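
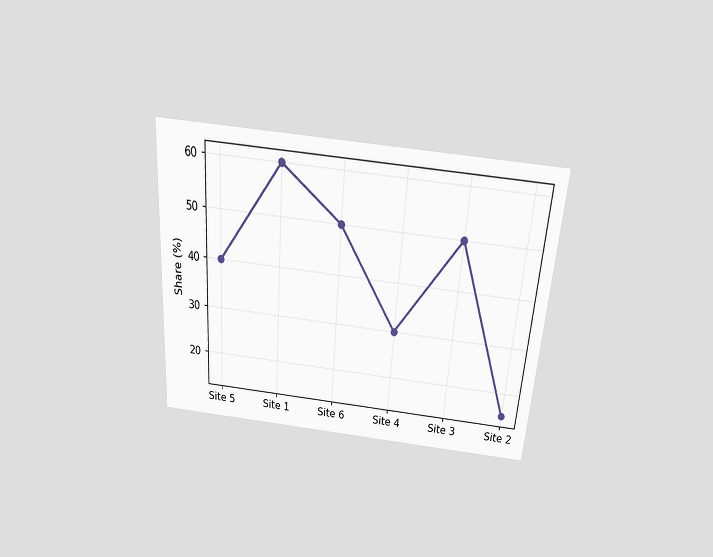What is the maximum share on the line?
60%

The chart is tilted about 4° clockwise and viewed slightly from above. The highest point is at Site 1, and reading across to the y-axis gives 60%.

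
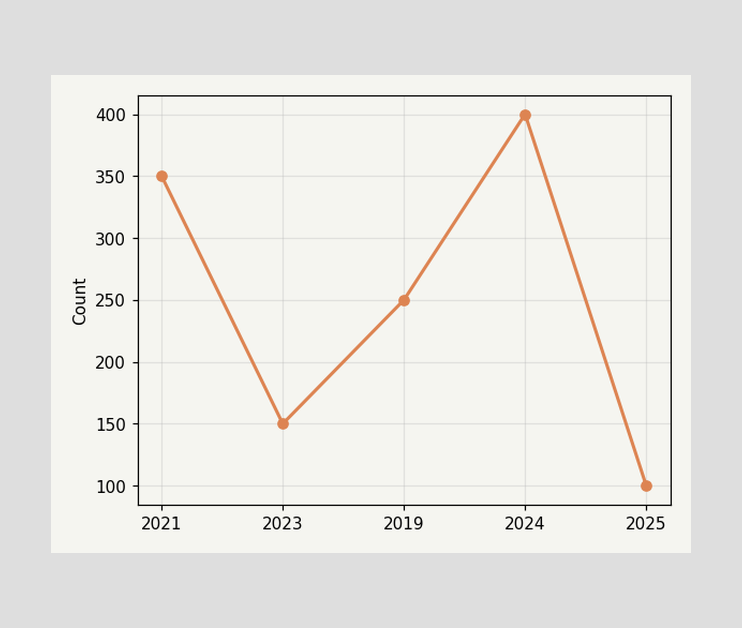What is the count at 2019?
At 2019, the line is at 250.

250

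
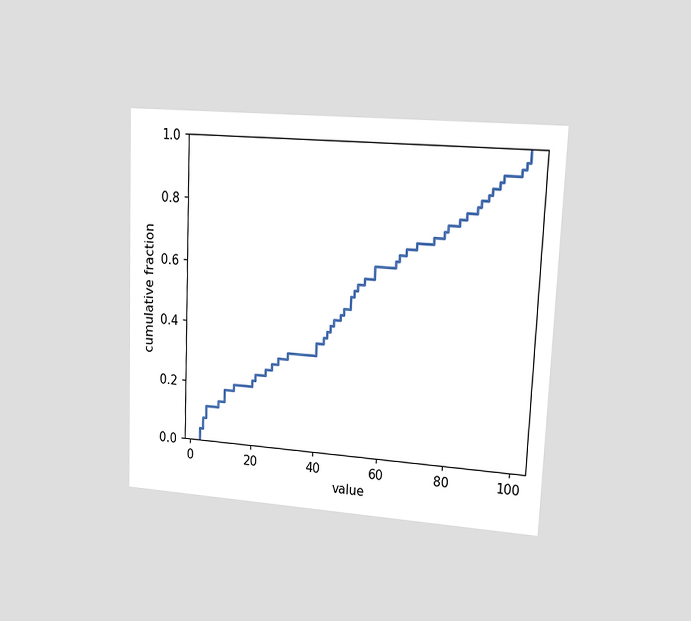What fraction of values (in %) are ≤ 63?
The chart is tilted about 2° clockwise and viewed at a slight angle. At x=63 the ECDF step is at 64%.

64%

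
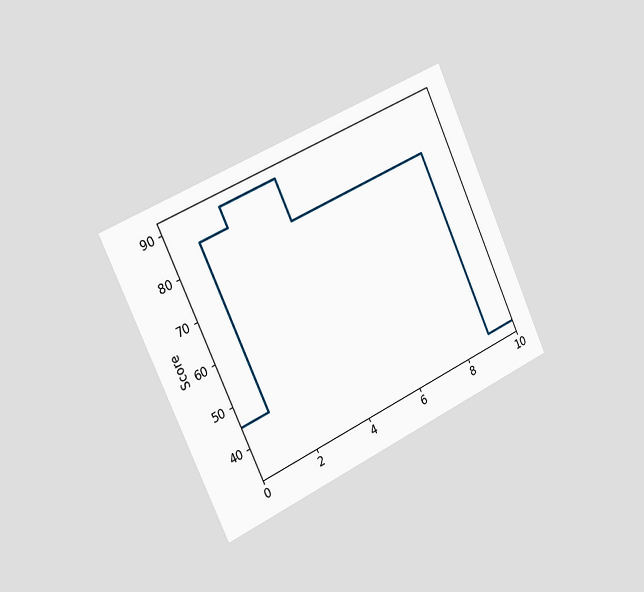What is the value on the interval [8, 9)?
The chart is tilted about 25° counter-clockwise and viewed slightly from the left. On [8, 9) the step sits at 80.

80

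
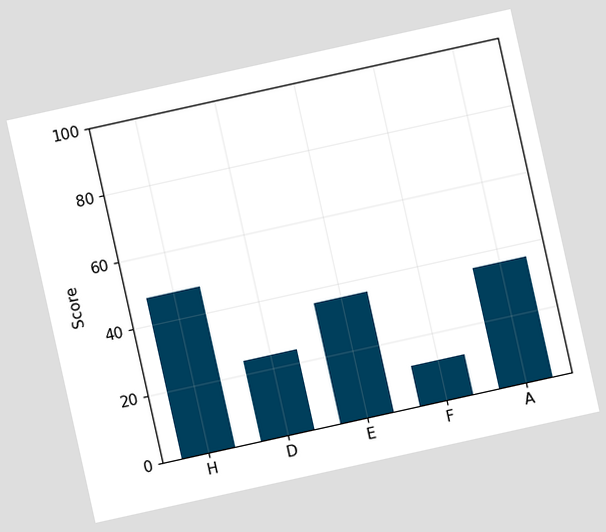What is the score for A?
36

The chart is tilted about 12° counter-clockwise. Reading along the chart's y-axis, the A bar reaches 36.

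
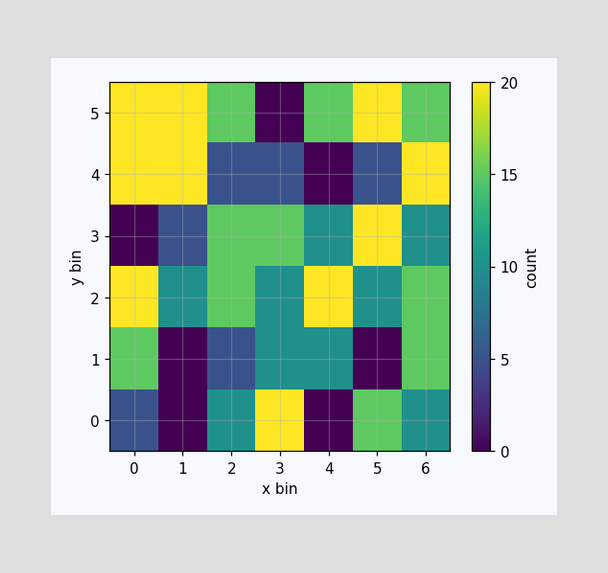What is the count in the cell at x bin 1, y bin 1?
Matching the cell (1, 1) against the colorbar gives 0.

0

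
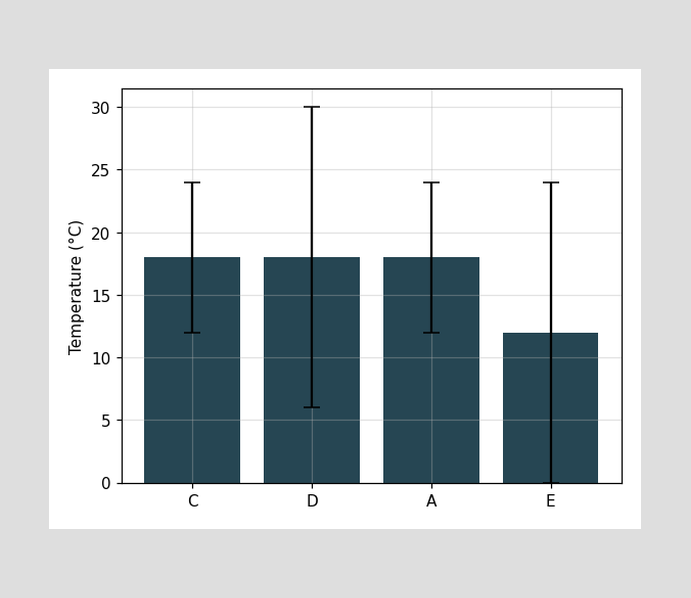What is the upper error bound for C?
The C bar's upper whisker reaches 24°C.

24°C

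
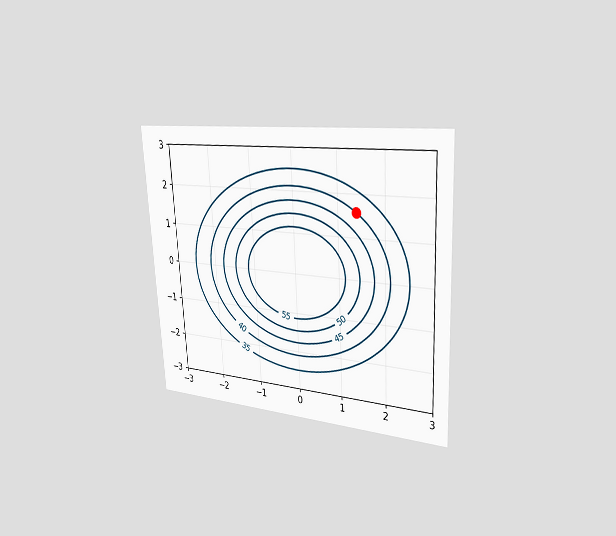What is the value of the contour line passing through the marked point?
40

The chart is tilted about 3° counter-clockwise and viewed slightly from the right. The marked point sits on the contour labelled 40.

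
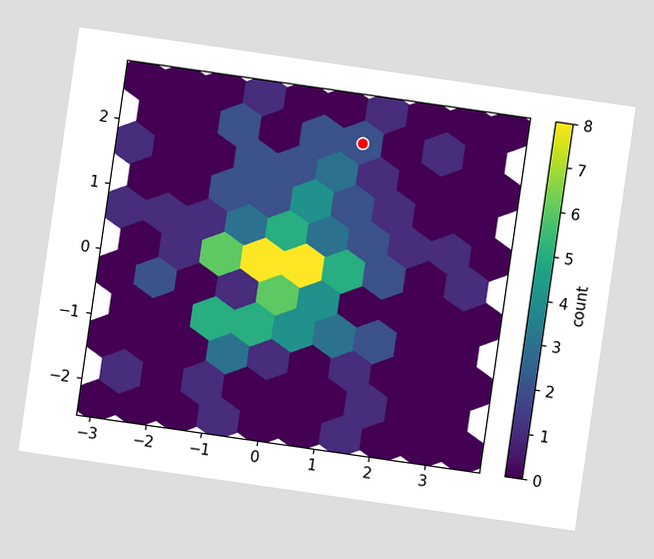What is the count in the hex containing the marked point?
The chart is tilted about 8° clockwise. The marked hex reads 2 on the colorbar.

2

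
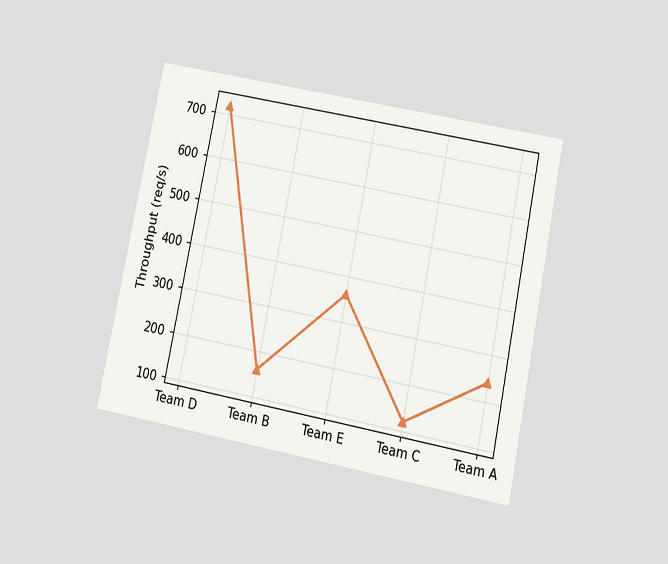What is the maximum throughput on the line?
720req/s

The chart is tilted about 11° clockwise and viewed slightly from below. The highest point is at Team D, and reading across to the y-axis gives 720req/s.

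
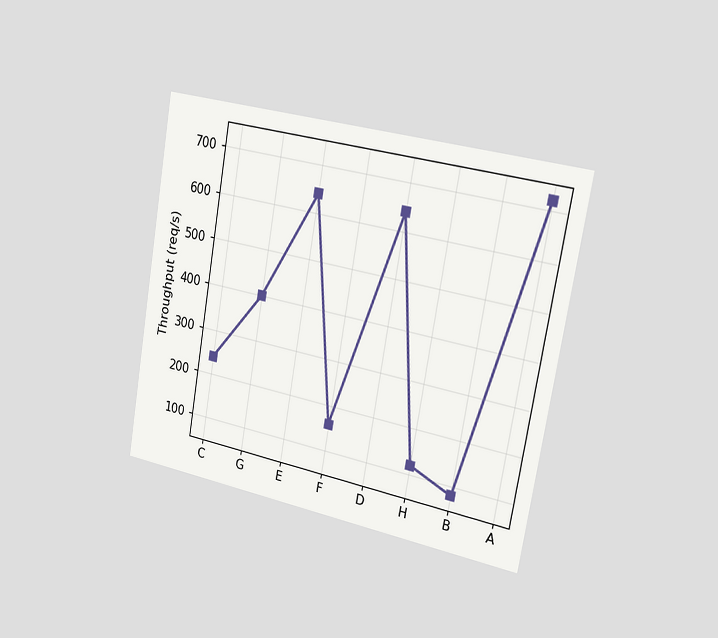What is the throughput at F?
The chart is tilted about 10° clockwise and viewed slightly from the right. At F, the line is at 160req/s.

160req/s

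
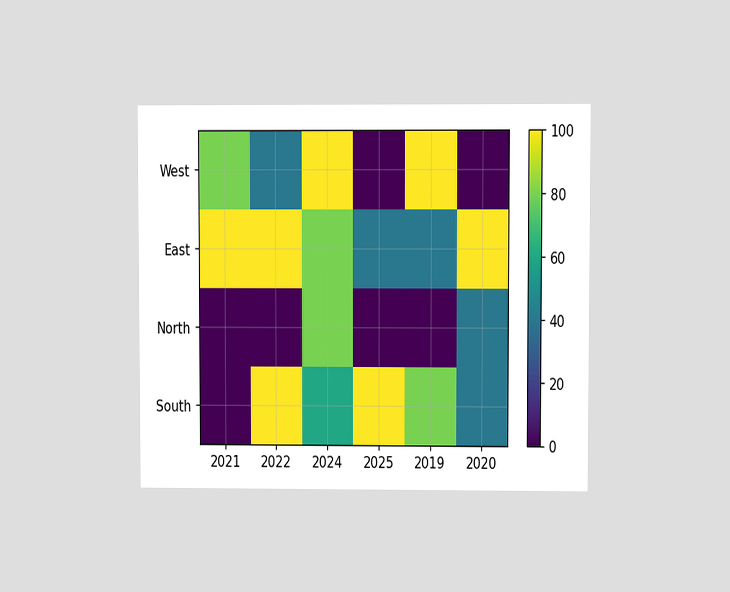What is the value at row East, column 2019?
40

The chart is viewed at a slight angle. Matching cell (East, 2019) against the colorbar gives 40.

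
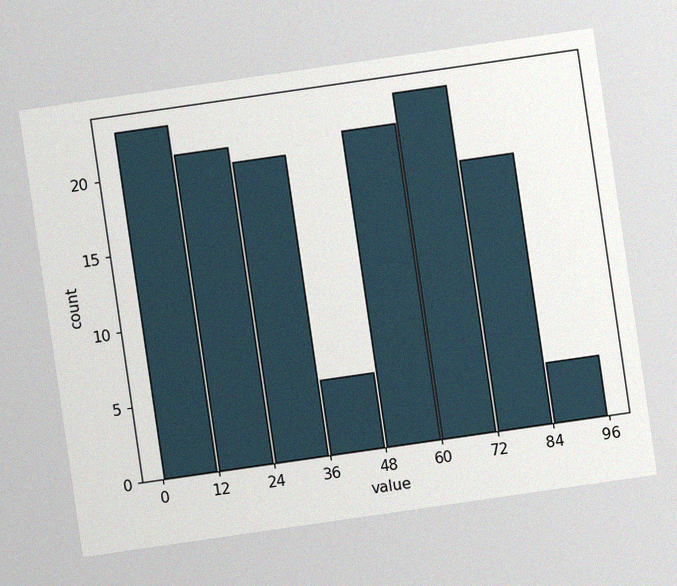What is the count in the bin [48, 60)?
21

The chart is tilted about 8° counter-clockwise, with some photo noise. The [48, 60) bin has height 21.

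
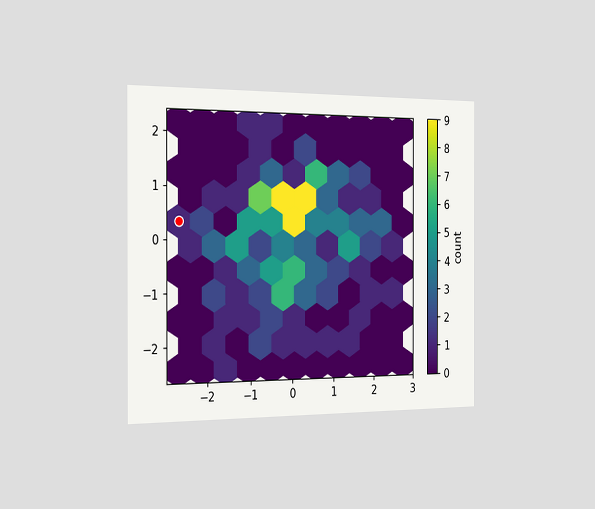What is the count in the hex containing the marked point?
The chart is viewed slightly from the left. The marked hex reads 1 on the colorbar.

1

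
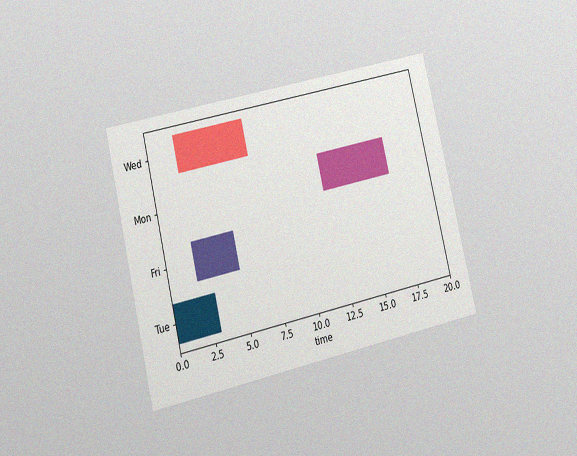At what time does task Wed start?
The chart is tilted about 13° counter-clockwise and viewed at a slight angle, with some photo noise. The Wed bar begins at t=2.

2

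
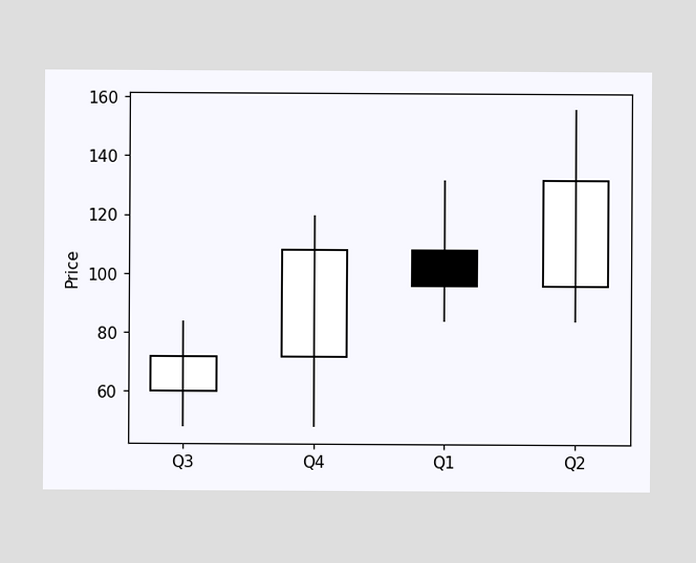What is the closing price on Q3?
72

The Q3 candle closes at 72.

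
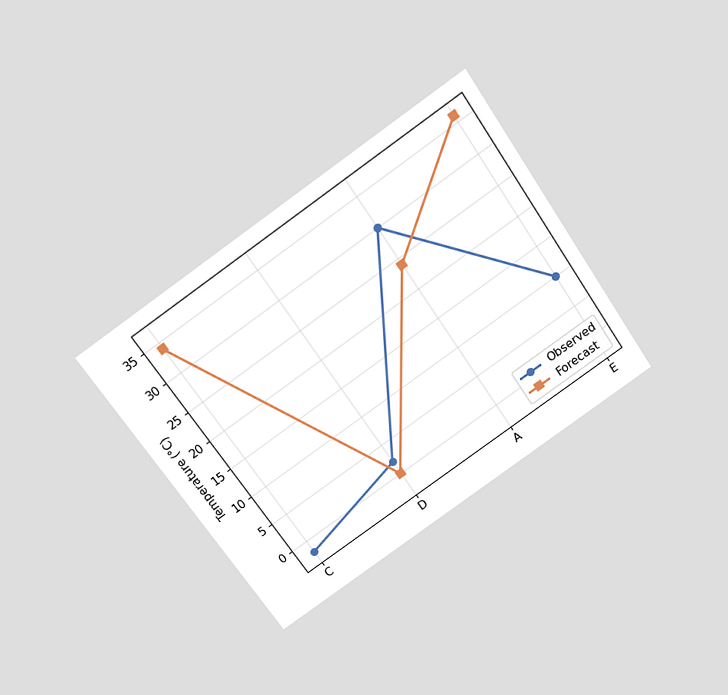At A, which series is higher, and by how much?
Observed, by 6°C

The chart is tilted about 34° counter-clockwise and viewed slightly from above. At A, Observed sits above the other line by 6°C.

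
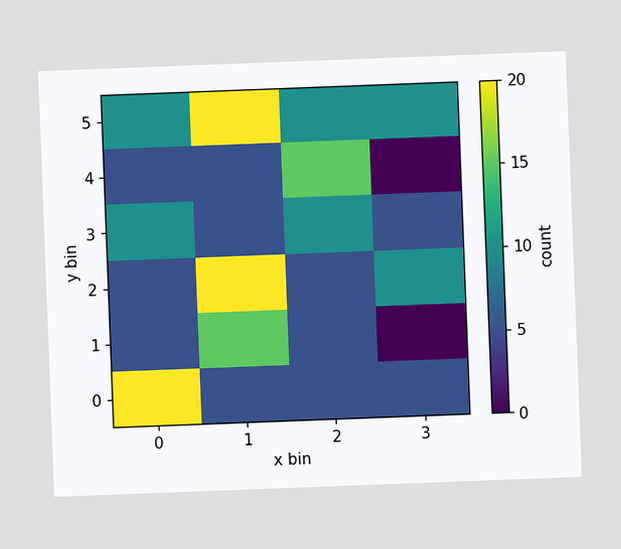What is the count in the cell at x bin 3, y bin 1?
The chart is tilted about 2° counter-clockwise. Matching the cell (3, 1) against the colorbar gives 0.

0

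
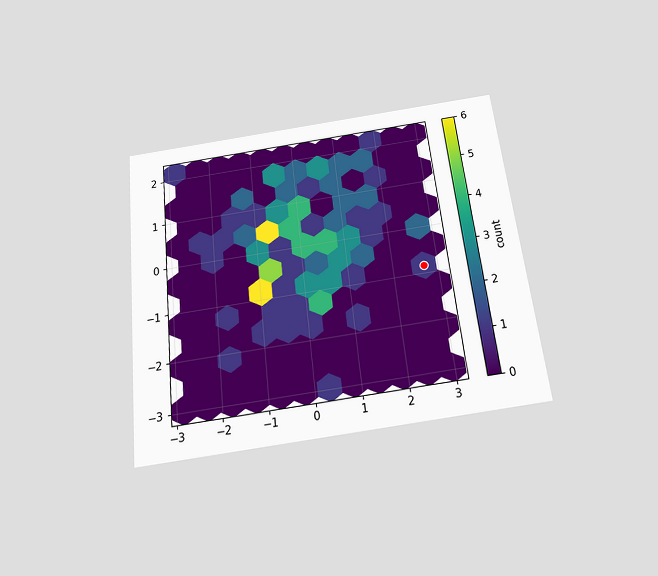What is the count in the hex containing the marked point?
The chart is tilted about 6° counter-clockwise and viewed slightly from below. The marked hex reads 1 on the colorbar.

1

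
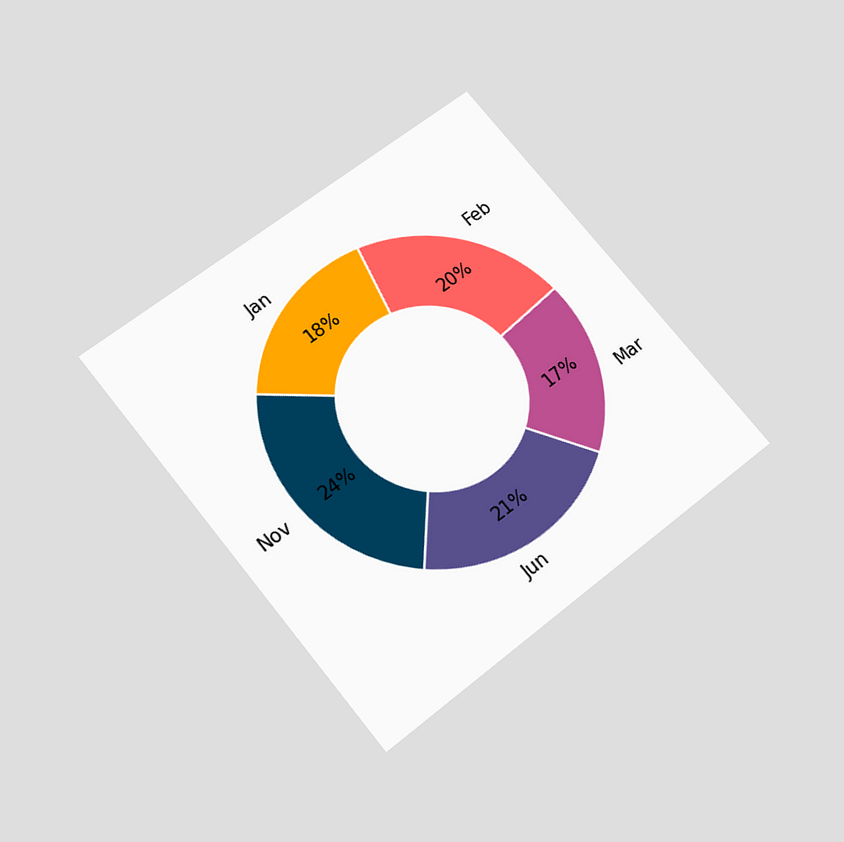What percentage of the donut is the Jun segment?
21%

The chart is tilted about 39° counter-clockwise and viewed slightly from below. The Jun segment takes up 21% of the ring.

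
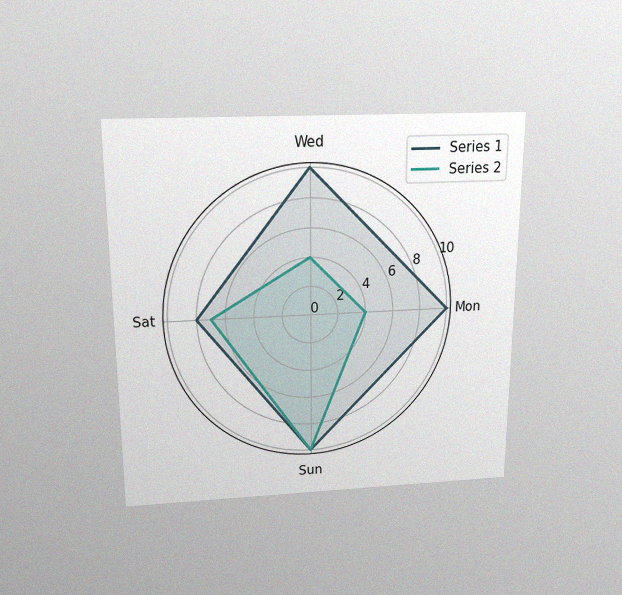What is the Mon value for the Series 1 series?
10

The chart is viewed slightly from above, with some photo noise. On the Mon axis, Series 1 reaches 10.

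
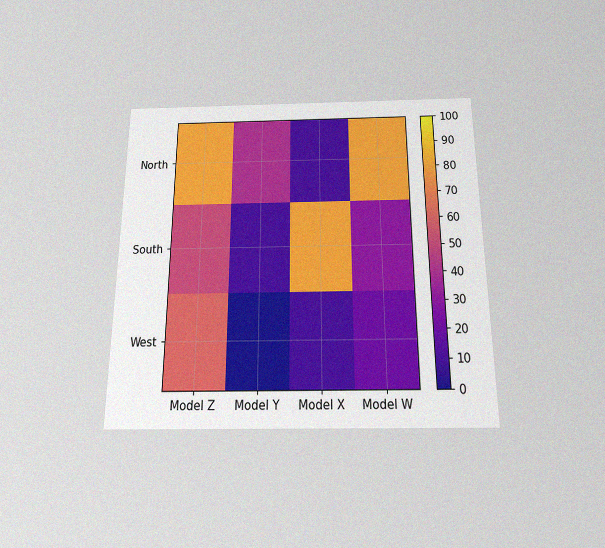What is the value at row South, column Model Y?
10

The chart is viewed slightly from below, with some photo noise. Matching cell (South, Model Y) against the colorbar gives 10.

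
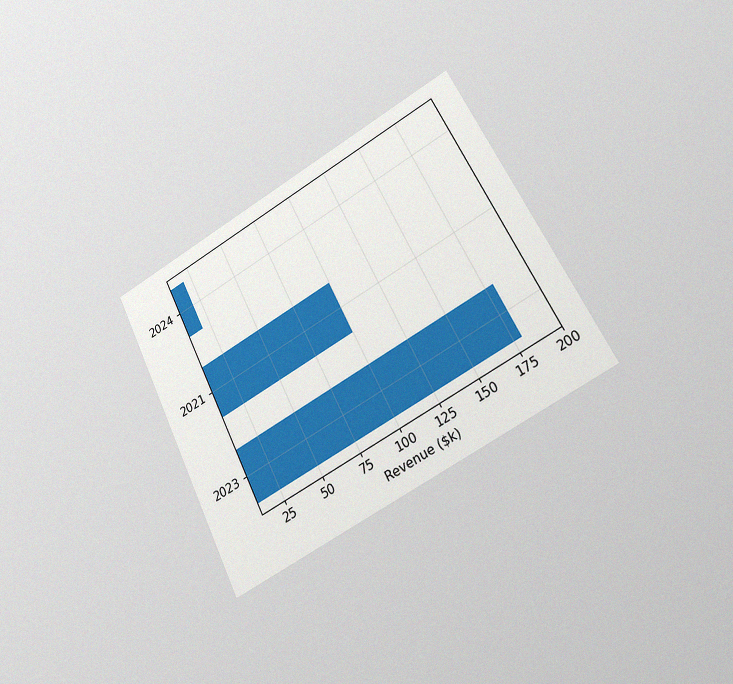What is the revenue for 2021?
$100k

The chart is tilted about 27° counter-clockwise and viewed slightly from the right, with some photo noise. Reading along the chart's x-axis, the 2021 bar reaches $100k.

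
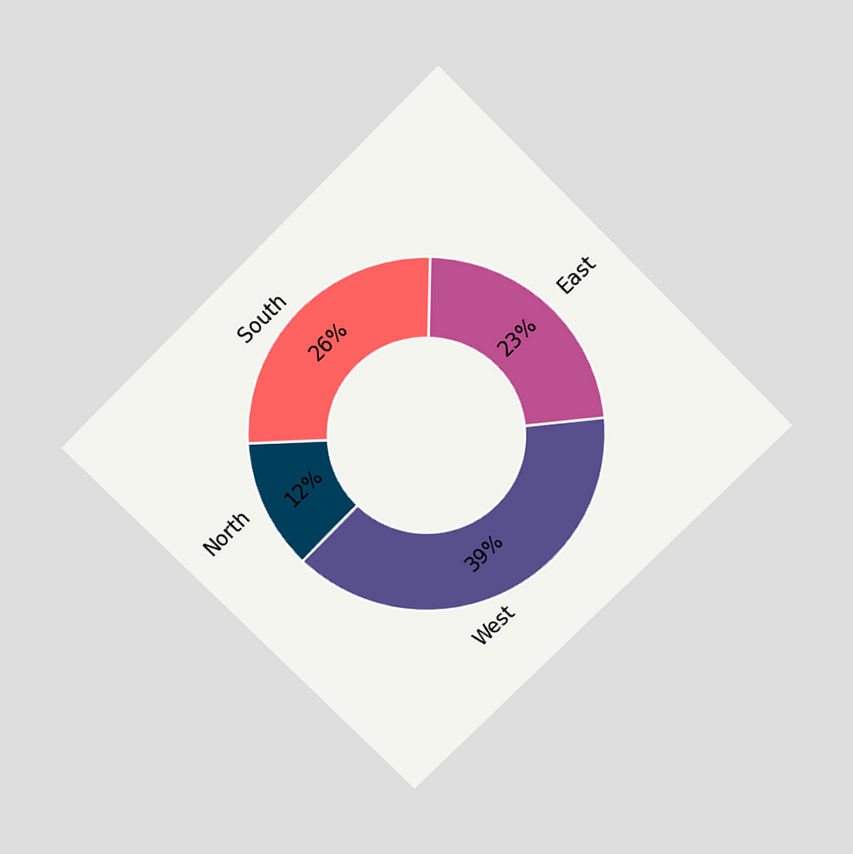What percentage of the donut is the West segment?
The chart is tilted about 45° counter-clockwise and viewed slightly from above. The West segment takes up 39% of the ring.

39%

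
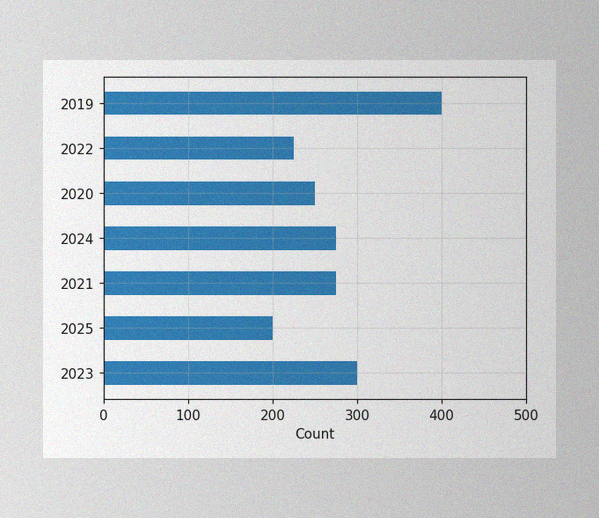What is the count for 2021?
275

The image has some photo noise and uneven lighting. Reading along the chart's x-axis, the 2021 bar reaches 275.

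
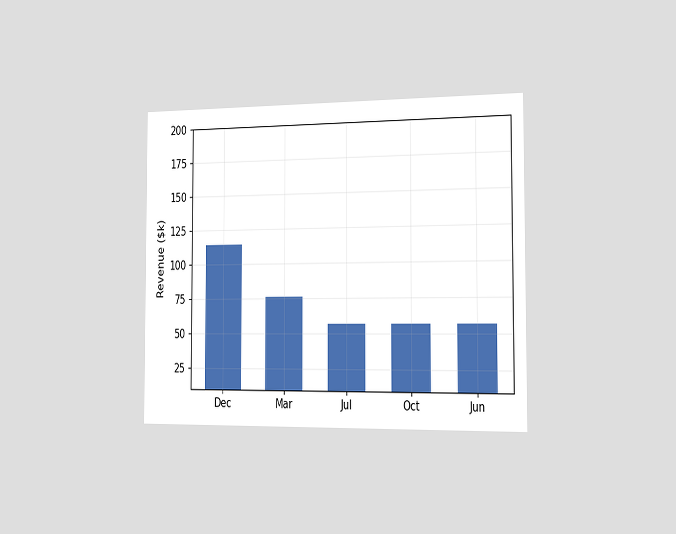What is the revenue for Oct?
$57k

The chart is viewed slightly from the right. Reading along the chart's y-axis, the Oct bar reaches $57k.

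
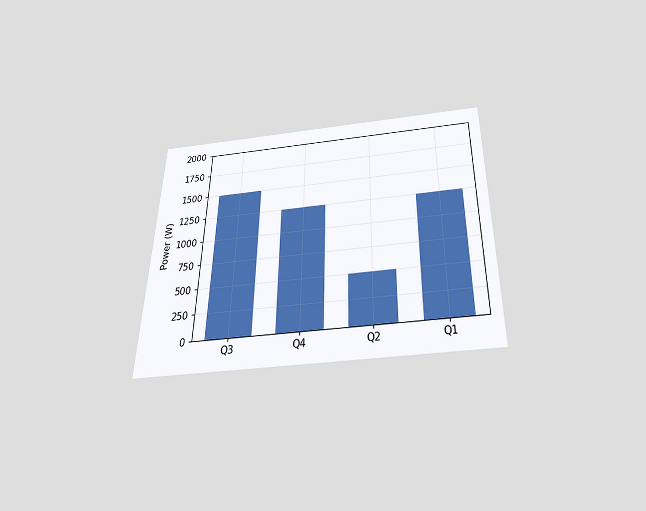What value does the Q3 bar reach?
1500W

The chart is viewed slightly from below. Reading along the chart's y-axis, the Q3 bar reaches 1500W.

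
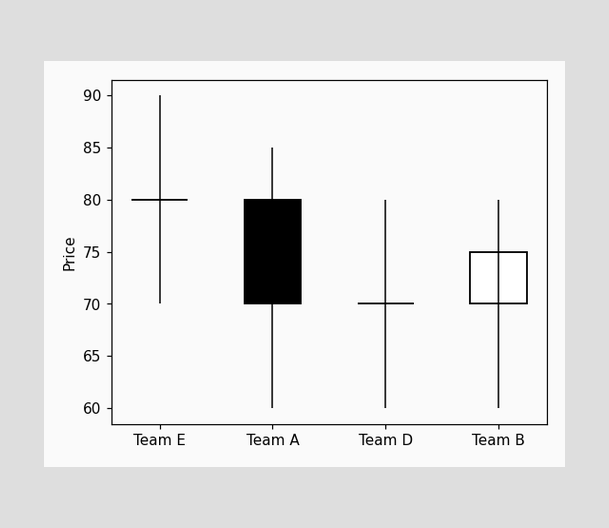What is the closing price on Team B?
The Team B candle closes at 75.

75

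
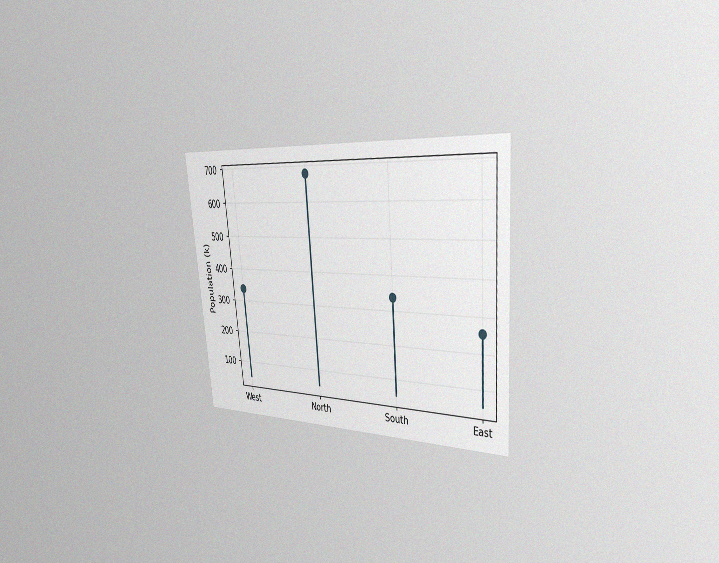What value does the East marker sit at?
255k

The chart is tilted about 5° counter-clockwise and viewed slightly from the right, with some photo noise. The East marker sits at 255k.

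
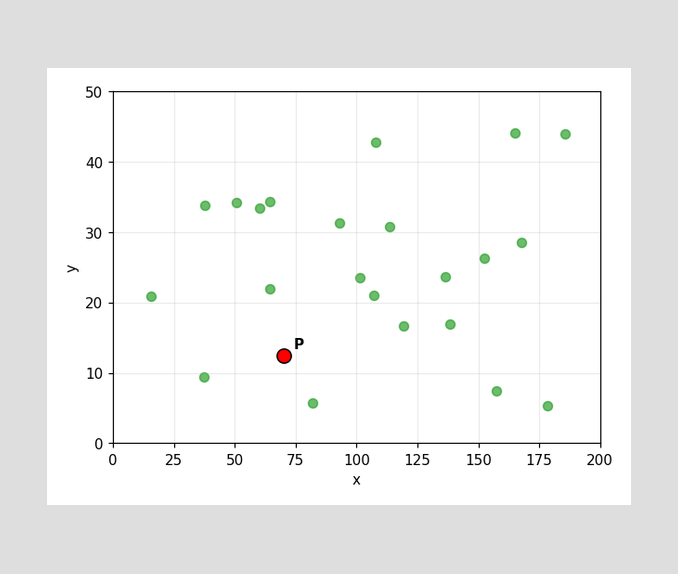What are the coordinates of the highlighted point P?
Following the gridlines from P to each axis, P sits at (70, 12.5).

(70, 12.5)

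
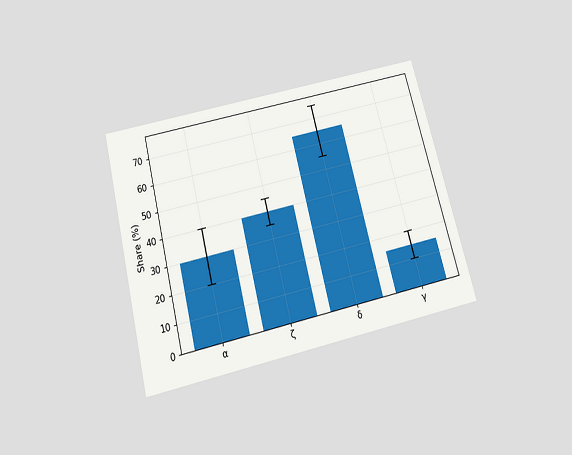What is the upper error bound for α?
The chart is tilted about 14° counter-clockwise and viewed slightly from below. The α bar's upper whisker reaches 40%.

40%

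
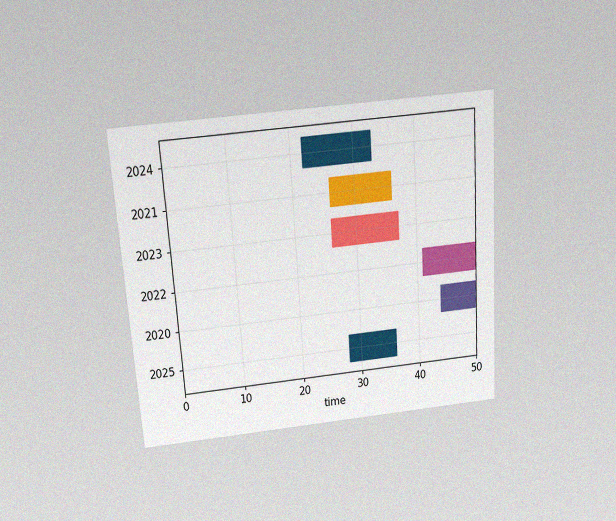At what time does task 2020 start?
The chart is tilted about 4° counter-clockwise and viewed slightly from above, with some photo noise. The 2020 bar begins at t=44.

44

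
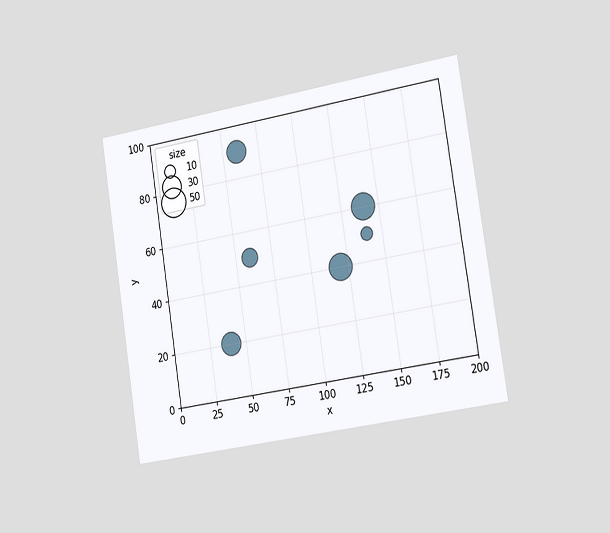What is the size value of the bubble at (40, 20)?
The chart is tilted about 9° counter-clockwise and viewed slightly from the right. Matching the bubble at (40, 20) against the size legend gives 30.

30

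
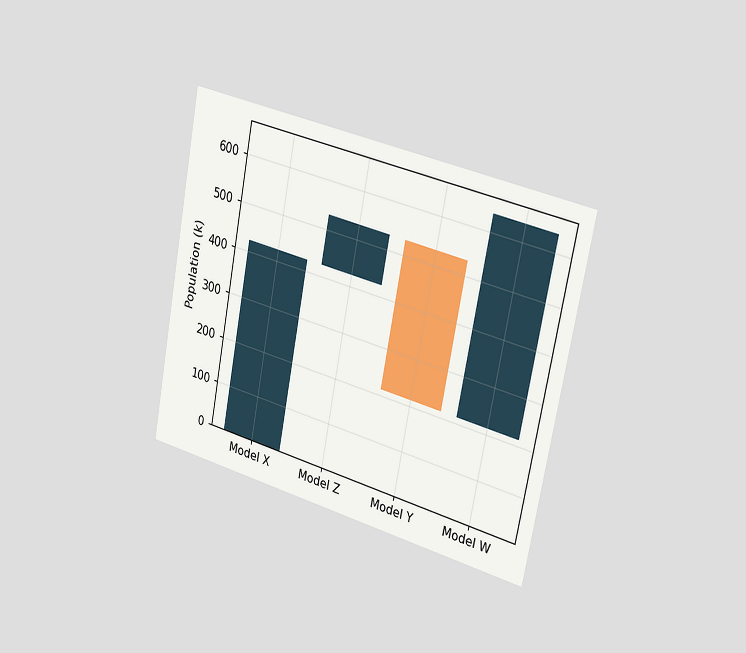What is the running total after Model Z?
530k

The chart is tilted about 11° clockwise and viewed slightly from the right. After Model Z the running total reaches 530k.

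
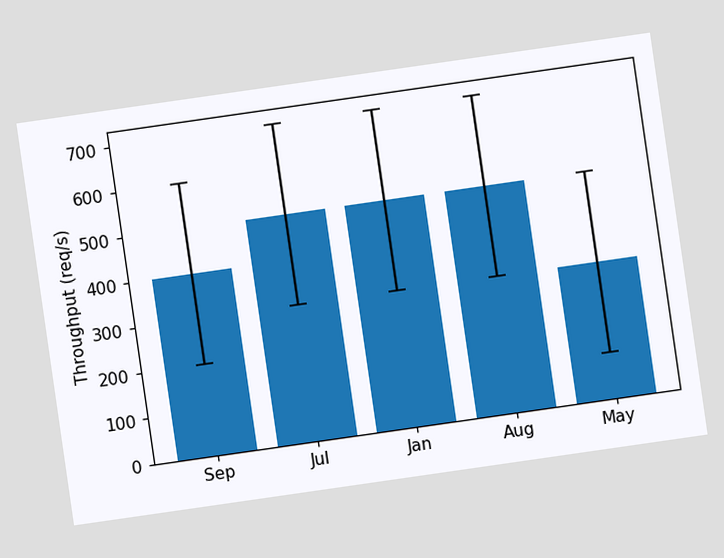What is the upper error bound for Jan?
The chart is tilted about 8° counter-clockwise. The Jan bar's upper whisker reaches 700req/s.

700req/s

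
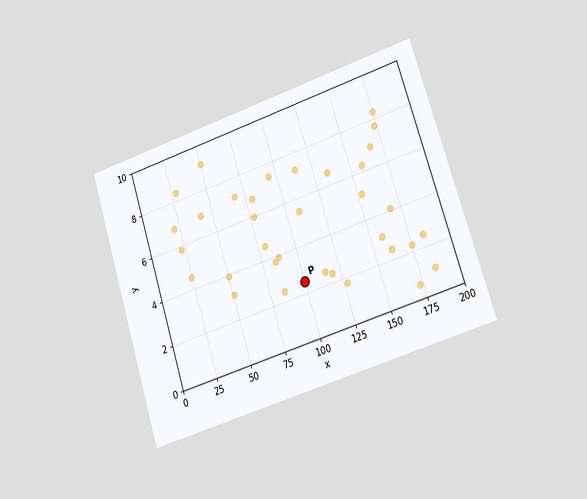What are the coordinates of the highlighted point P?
The chart is tilted about 18° counter-clockwise and viewed slightly from the right. Following the gridlines from P to each axis, P sits at (100, 2.5).

(100, 2.5)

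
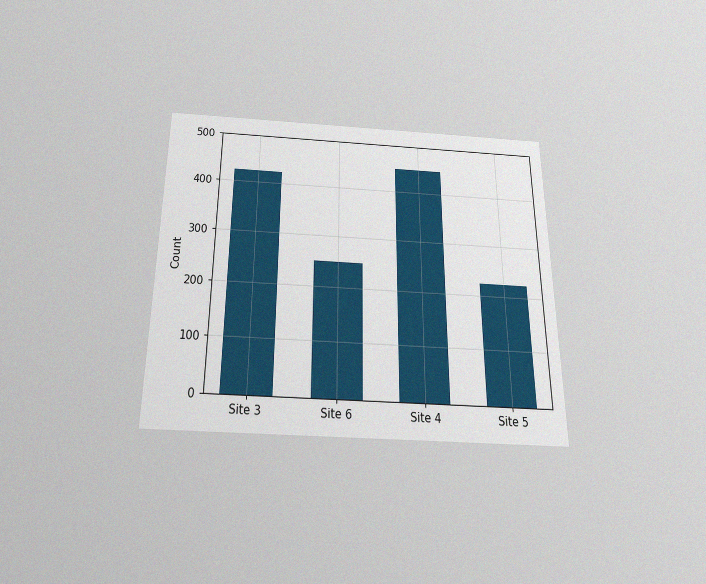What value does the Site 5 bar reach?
The chart is viewed slightly from below, with some photo noise. Reading along the chart's y-axis, the Site 5 bar reaches 225.

225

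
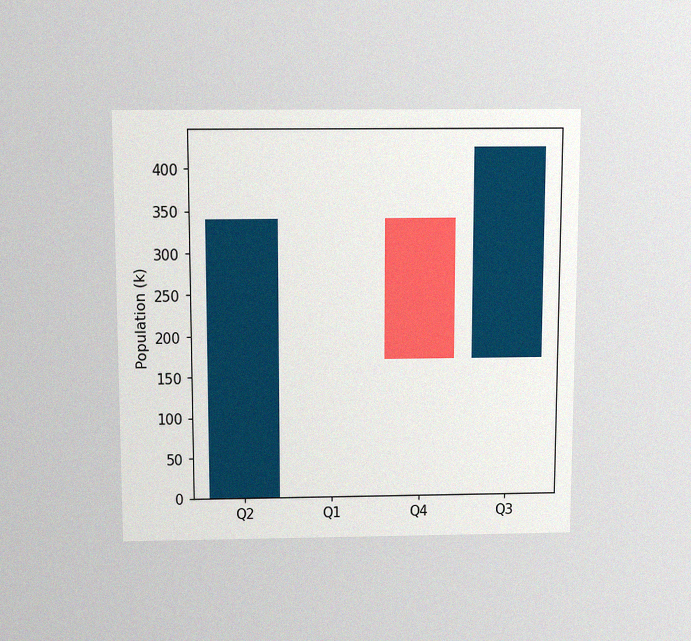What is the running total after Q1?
The chart is viewed slightly from above, with some photo noise. After Q1 the running total reaches 340k.

340k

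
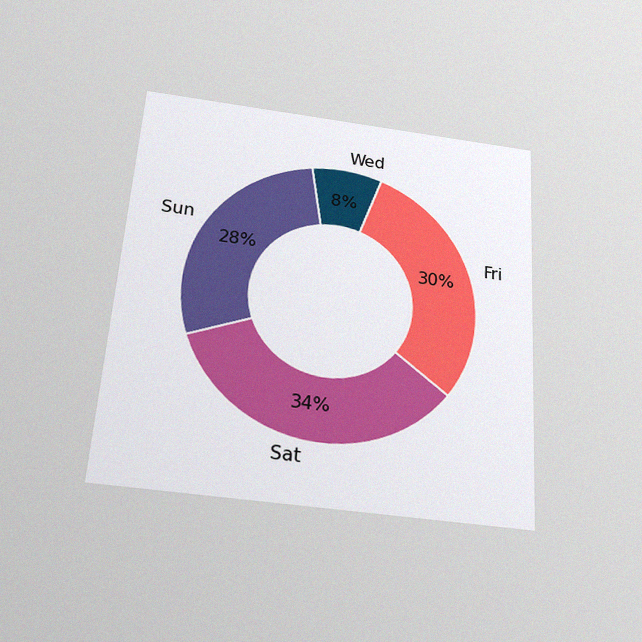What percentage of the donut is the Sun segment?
28%

The chart is tilted about 4° clockwise and viewed slightly from below, with some photo noise. The Sun segment takes up 28% of the ring.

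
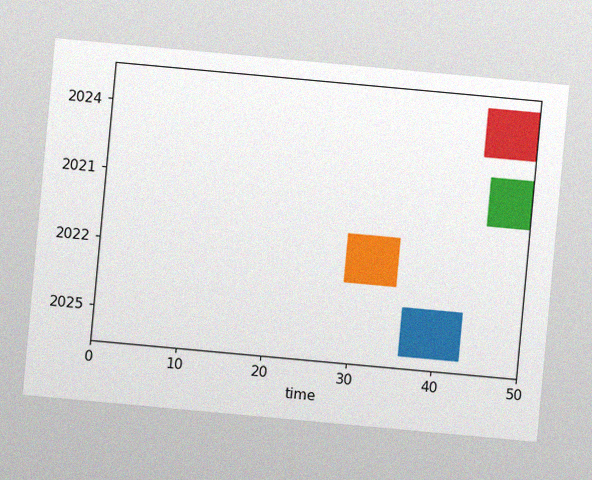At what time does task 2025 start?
The chart is tilted about 5° clockwise, with some photo noise. The 2025 bar begins at t=36.

36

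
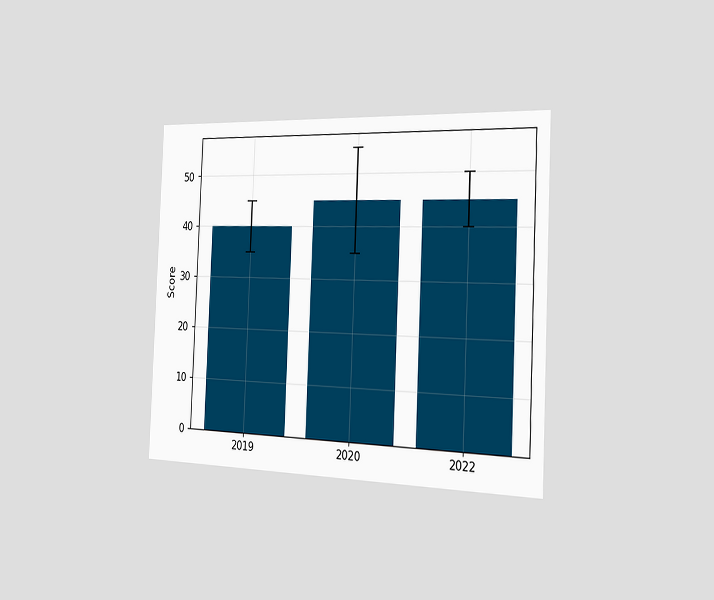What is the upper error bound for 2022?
The chart is tilted about 2° clockwise and viewed slightly from the right. The 2022 bar's upper whisker reaches 50.

50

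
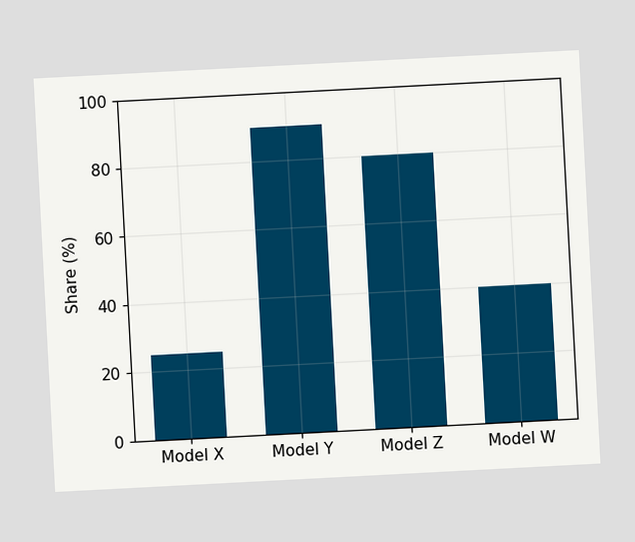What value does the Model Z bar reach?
The chart is tilted about 3° counter-clockwise. Reading along the chart's y-axis, the Model Z bar reaches 80%.

80%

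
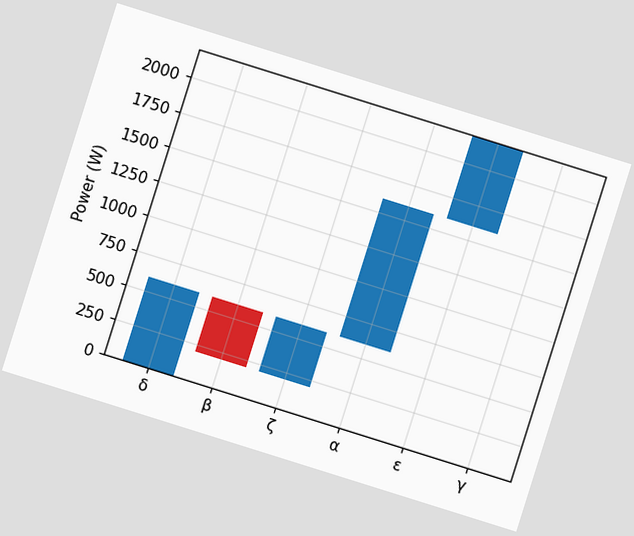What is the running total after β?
The chart is tilted about 17° clockwise. After β the running total reaches 200W.

200W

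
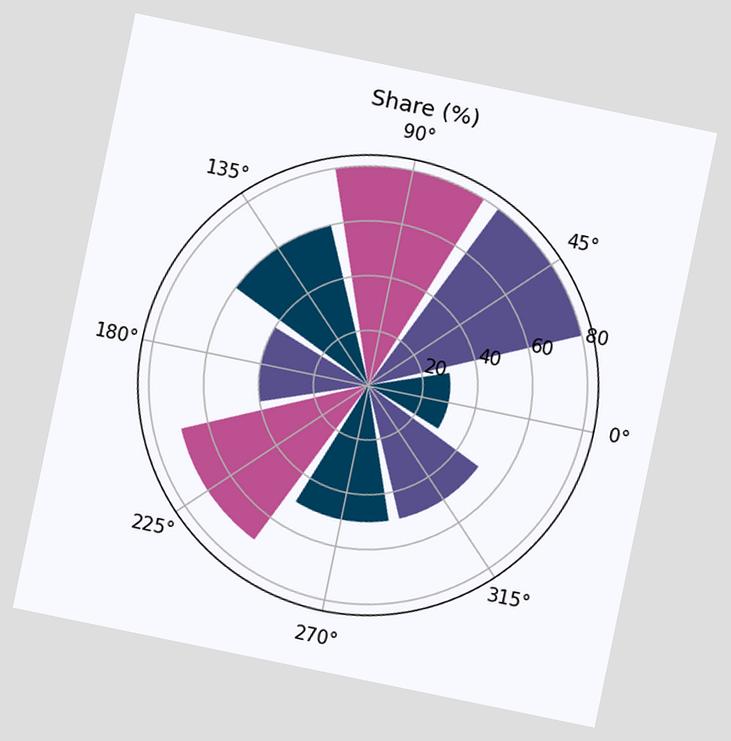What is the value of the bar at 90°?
80%

The chart is tilted about 12° clockwise. The bar at 90° reaches 80% on the radial axis.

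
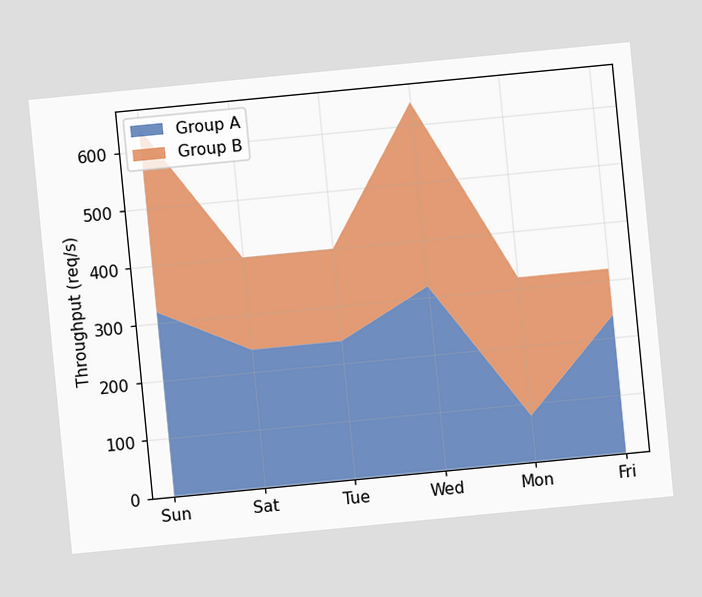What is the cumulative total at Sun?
640req/s

The chart is tilted about 5° counter-clockwise. The stacked total at Sun reaches 640req/s.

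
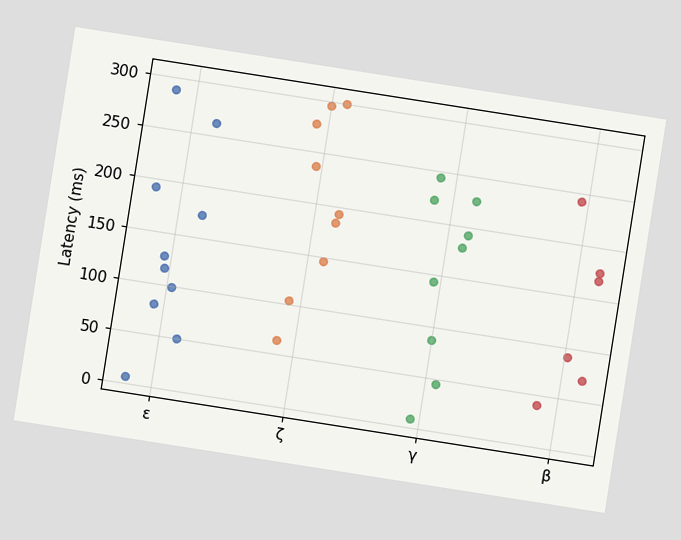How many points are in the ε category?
10

The chart is tilted about 9° clockwise. Counting the markers in the ε column gives 10.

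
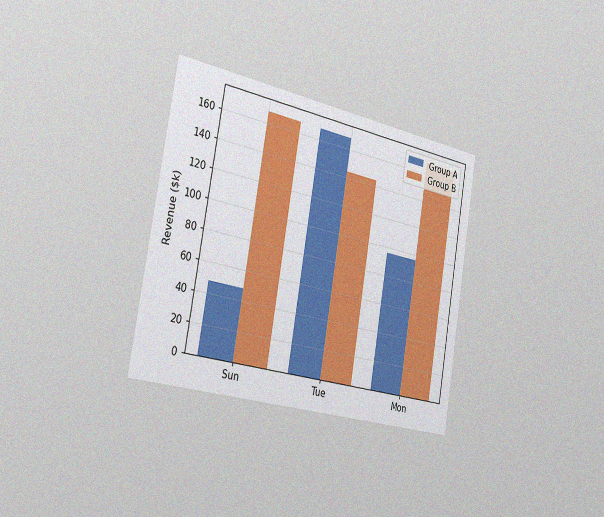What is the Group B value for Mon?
$168k

The chart is tilted about 10° clockwise and viewed slightly from the left, with some photo noise. The Group B bar at Mon reaches $168k on the y-axis.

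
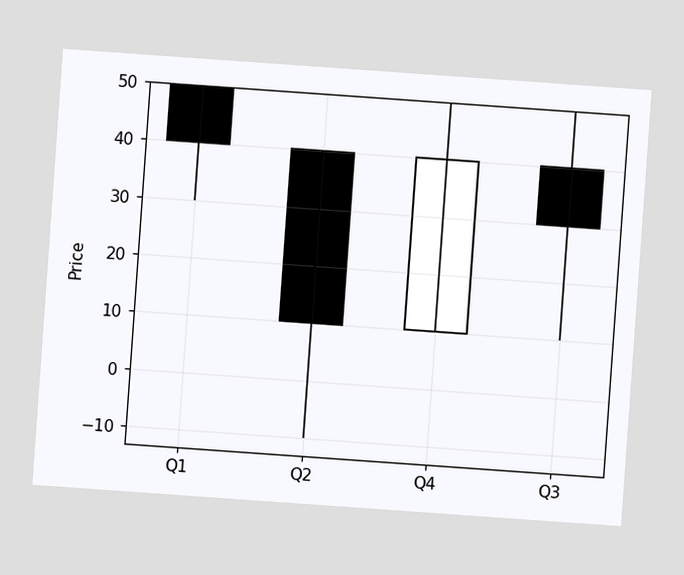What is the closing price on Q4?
40

The chart is tilted about 4° clockwise. The Q4 candle closes at 40.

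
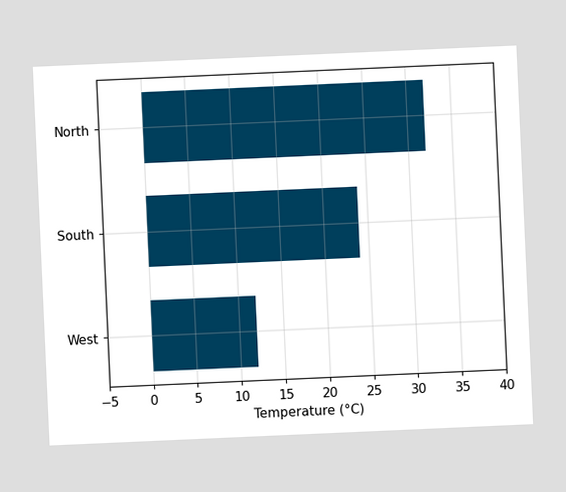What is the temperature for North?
32°C

The chart is tilted about 3° counter-clockwise. Reading along the chart's x-axis, the North bar reaches 32°C.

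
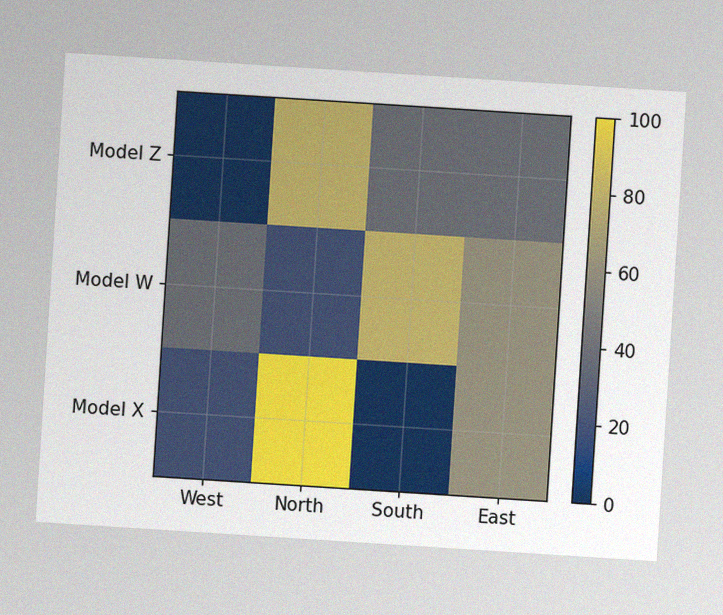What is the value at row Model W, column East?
60

The chart is tilted about 4° clockwise, with some photo noise. Matching cell (Model W, East) against the colorbar gives 60.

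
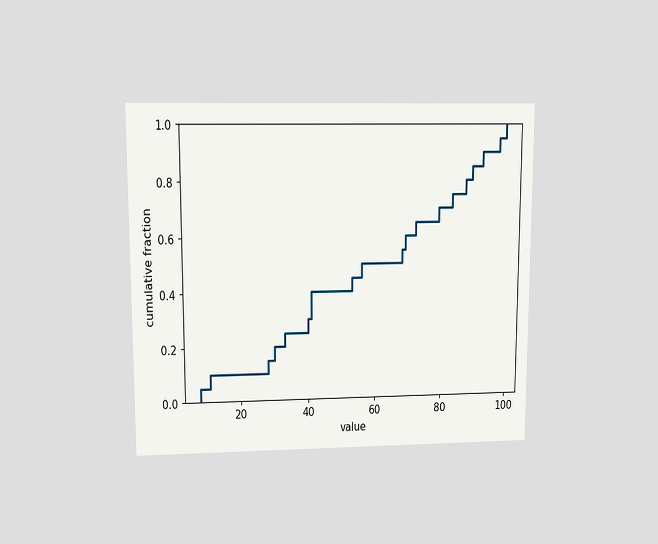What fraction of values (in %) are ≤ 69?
60%

The chart is viewed at a slight angle. At x=69 the ECDF step is at 60%.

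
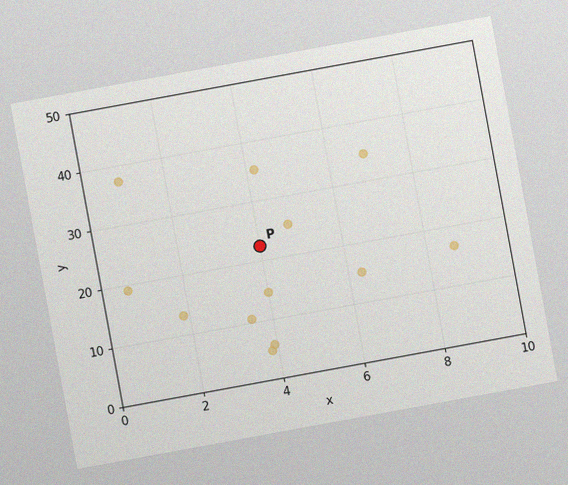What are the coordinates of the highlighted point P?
The chart is tilted about 10° counter-clockwise, with some photo noise. Following the gridlines from P to each axis, P sits at (4, 22.5).

(4, 22.5)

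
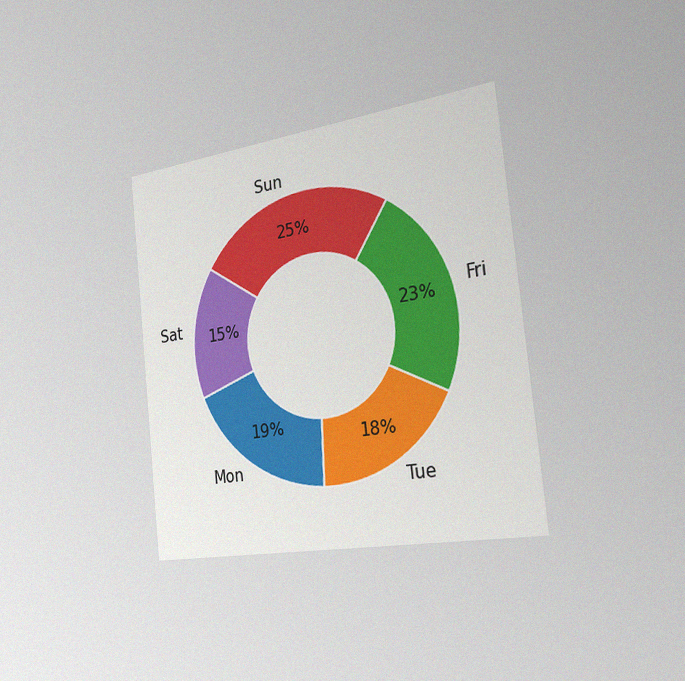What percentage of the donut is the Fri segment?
The chart is tilted about 6° counter-clockwise and viewed slightly from the right, with some photo noise. The Fri segment takes up 23% of the ring.

23%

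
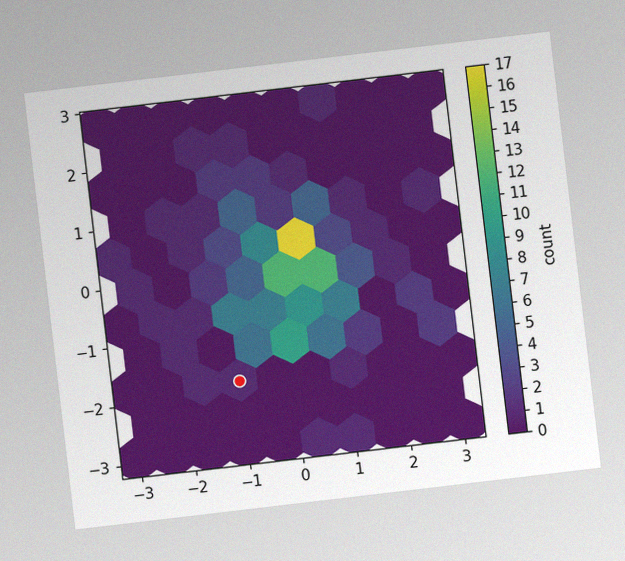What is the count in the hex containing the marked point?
1

The chart is tilted about 7° counter-clockwise, with some photo noise. The marked hex reads 1 on the colorbar.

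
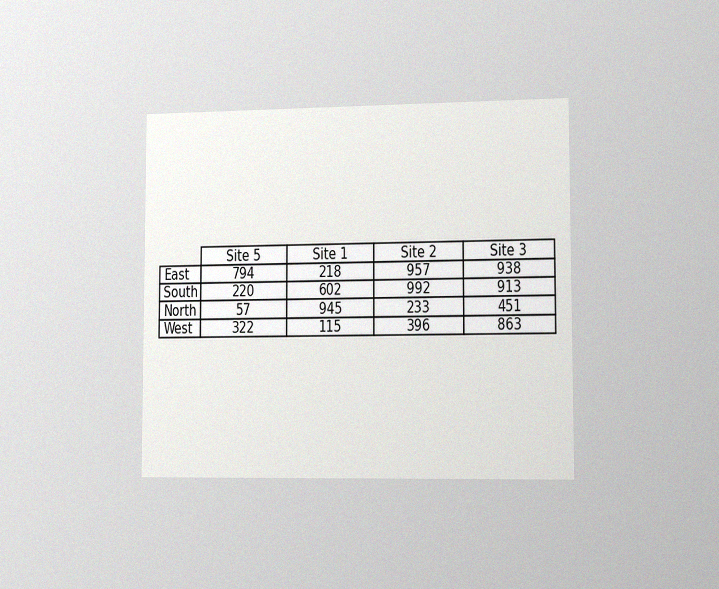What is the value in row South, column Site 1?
The chart is viewed slightly from the right, with some photo noise. The (South, Site 1) cell reads 602.

602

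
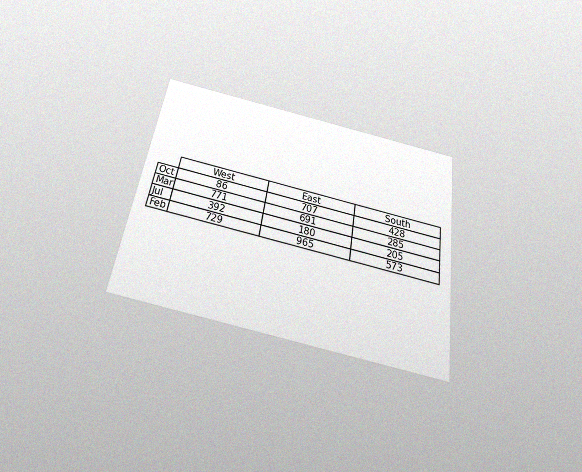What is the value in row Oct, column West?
86

The chart is tilted about 9° clockwise and viewed slightly from below, with some photo noise. The (Oct, West) cell reads 86.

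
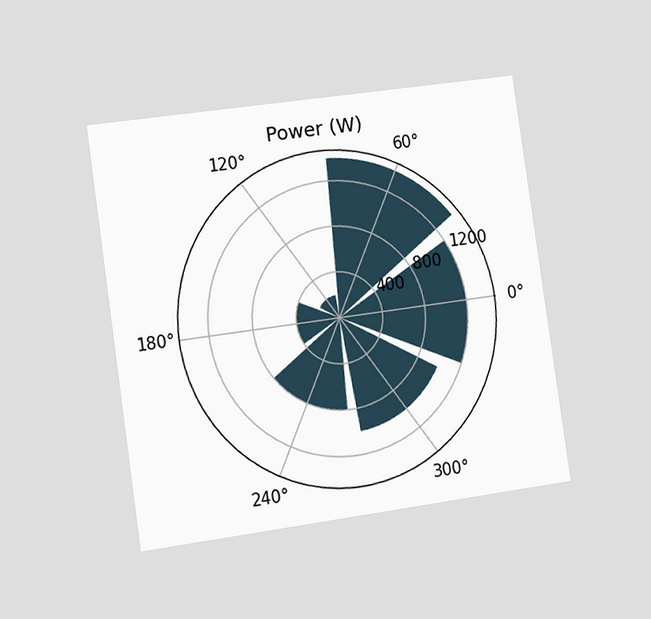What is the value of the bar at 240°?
800W

The chart is tilted about 8° counter-clockwise and viewed slightly from the left. The bar at 240° reaches 800W on the radial axis.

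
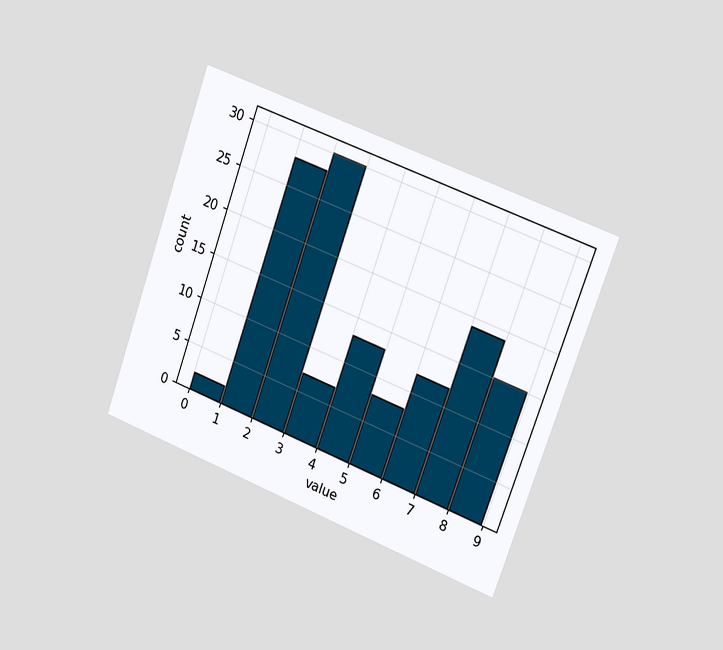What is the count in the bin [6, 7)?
The chart is tilted about 20° clockwise and viewed slightly from the right. The [6, 7) bin has height 12.

12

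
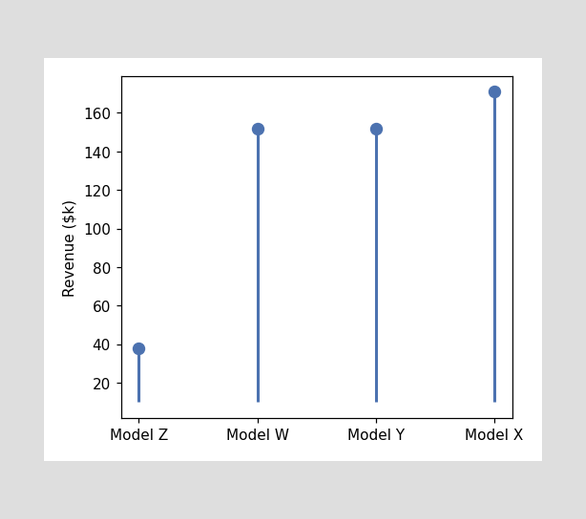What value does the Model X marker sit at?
$171k

The Model X marker sits at $171k.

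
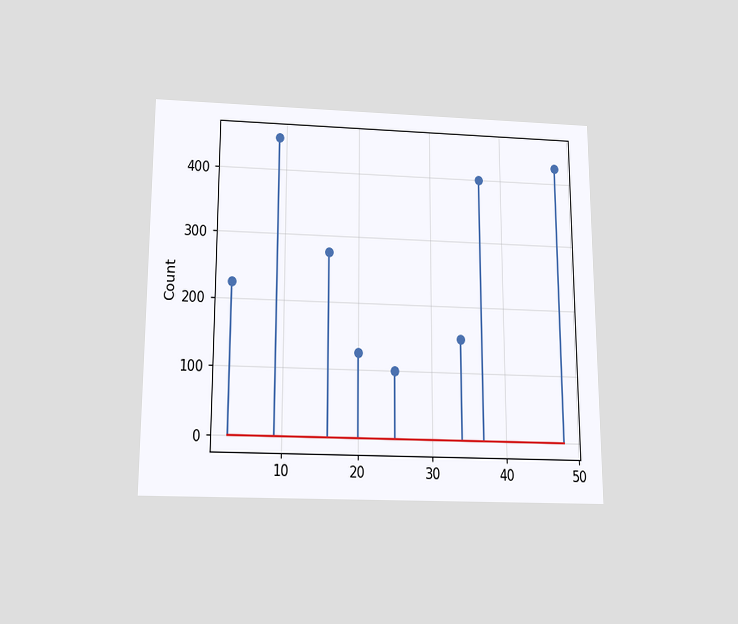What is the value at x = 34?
150

The chart is viewed slightly from below. The stem at x=34 reaches 150.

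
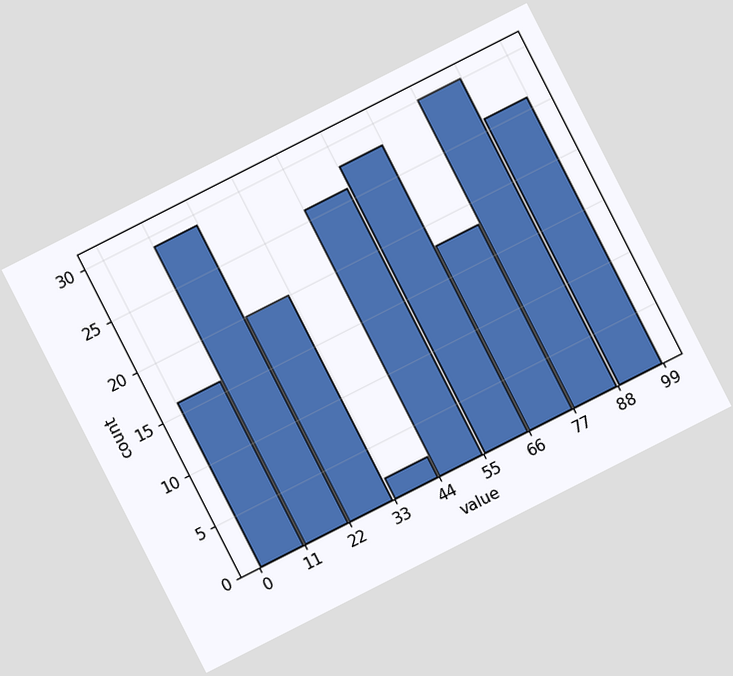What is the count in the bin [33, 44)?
The chart is tilted about 27° counter-clockwise. The [33, 44) bin has height 2.

2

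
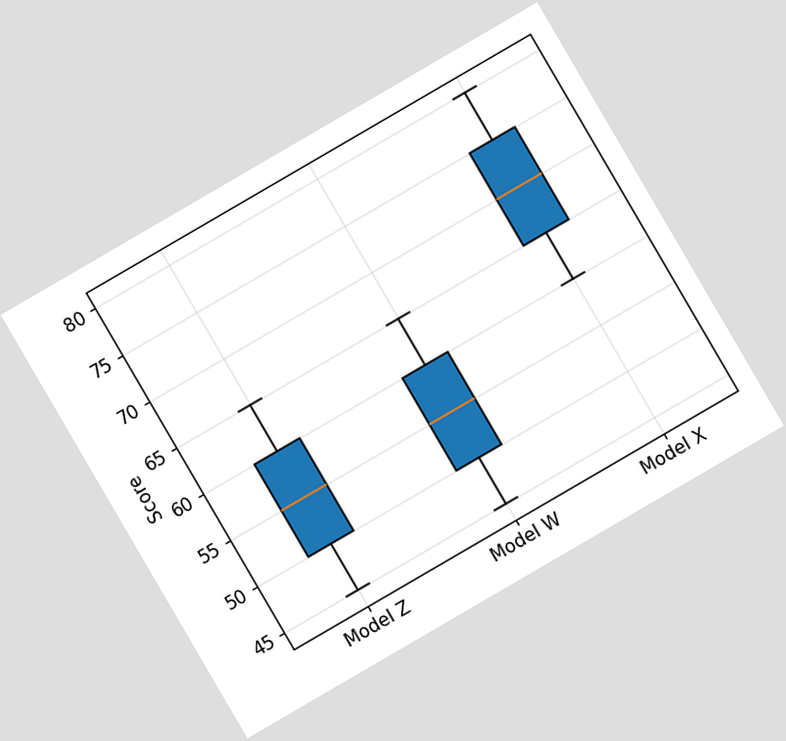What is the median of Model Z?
55

The chart is tilted about 30° counter-clockwise. The median line in the Model Z box sits at 55.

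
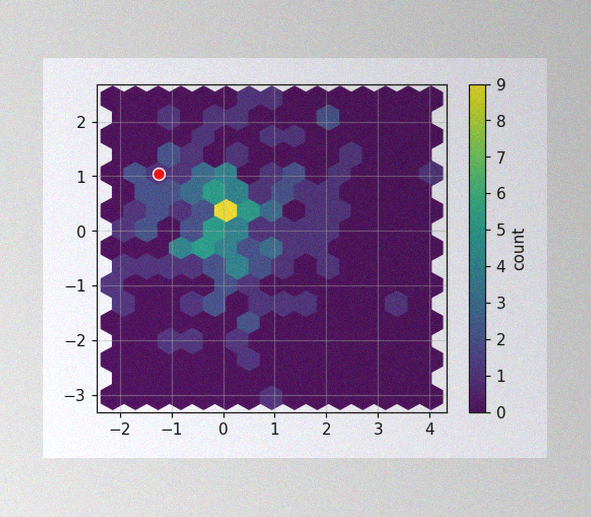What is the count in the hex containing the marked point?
1

The image has some photo noise and uneven lighting. The marked hex reads 1 on the colorbar.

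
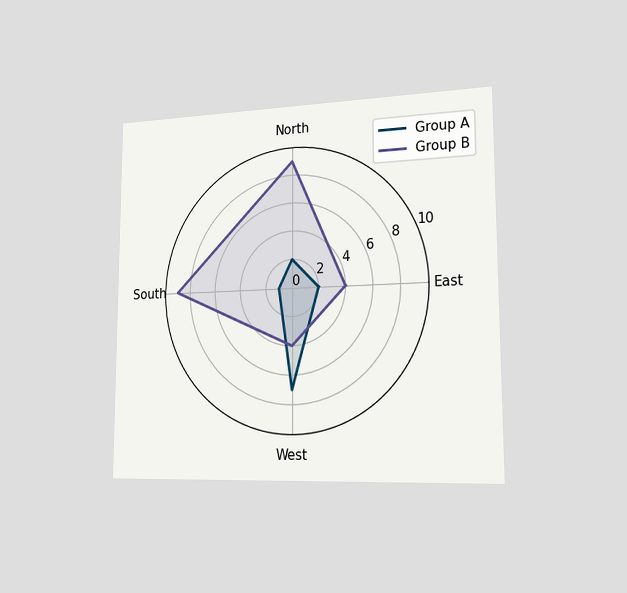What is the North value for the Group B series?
The chart is viewed slightly from the right. On the North axis, Group B reaches 9.

9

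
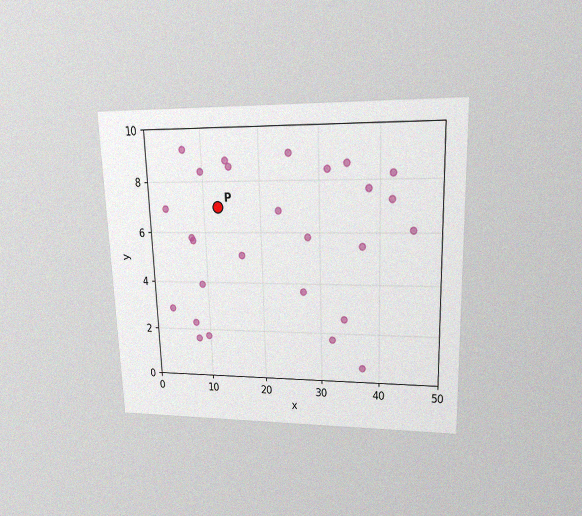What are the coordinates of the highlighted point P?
(12.5, 7)

The chart is viewed at a slight angle, with some photo noise. Following the gridlines from P to each axis, P sits at (12.5, 7).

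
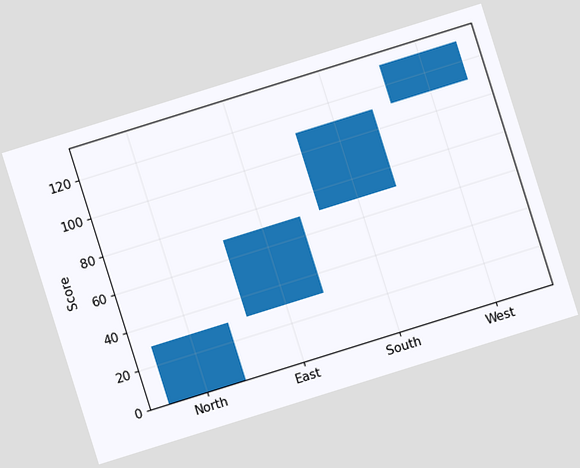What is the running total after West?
The chart is tilted about 17° counter-clockwise. After West the running total reaches 130.

130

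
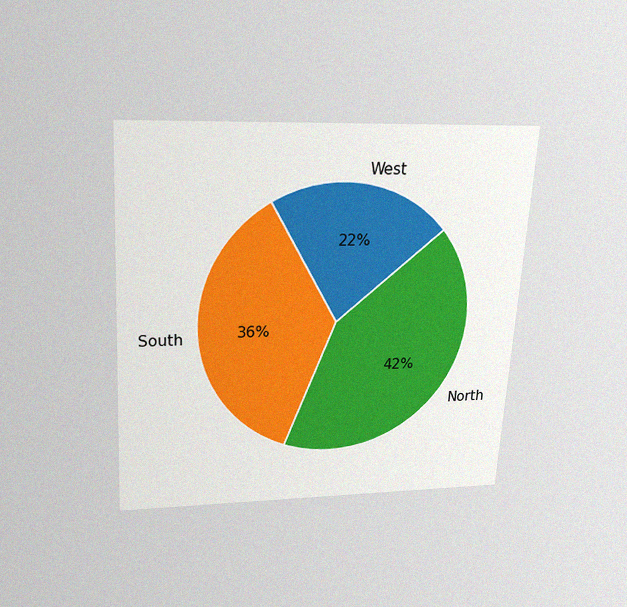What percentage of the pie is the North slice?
42%

The chart is tilted about 3° clockwise and viewed slightly from above, with some photo noise. The North slice takes up 42% of the pie.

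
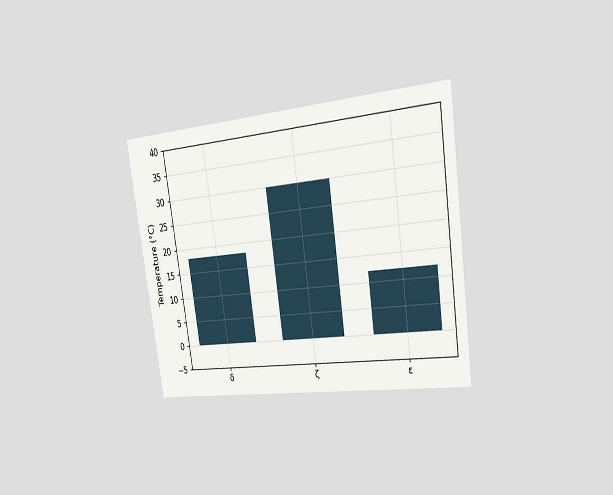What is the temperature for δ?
The chart is tilted about 8° counter-clockwise and viewed slightly from the right. Reading along the chart's y-axis, the δ bar reaches 18°C.

18°C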